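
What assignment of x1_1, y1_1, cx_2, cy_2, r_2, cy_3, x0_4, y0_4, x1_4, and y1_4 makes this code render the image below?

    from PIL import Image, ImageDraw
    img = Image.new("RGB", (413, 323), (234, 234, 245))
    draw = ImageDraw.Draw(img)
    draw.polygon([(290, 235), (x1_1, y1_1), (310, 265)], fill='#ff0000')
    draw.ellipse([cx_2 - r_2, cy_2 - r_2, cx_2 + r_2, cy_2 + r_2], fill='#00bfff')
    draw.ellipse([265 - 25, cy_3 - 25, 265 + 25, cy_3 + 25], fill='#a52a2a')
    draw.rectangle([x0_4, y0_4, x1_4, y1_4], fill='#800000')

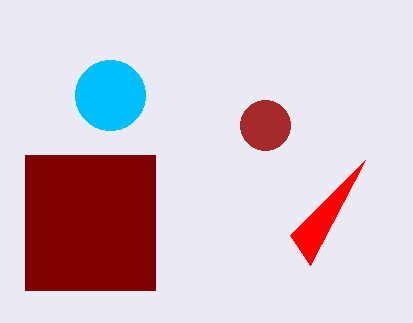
x1_1 = 365; y1_1 = 160; cx_2 = 110; cy_2 = 95; r_2 = 35; cy_3 = 125; x0_4 = 25; y0_4 = 155; x1_4 = 155; y1_4 = 290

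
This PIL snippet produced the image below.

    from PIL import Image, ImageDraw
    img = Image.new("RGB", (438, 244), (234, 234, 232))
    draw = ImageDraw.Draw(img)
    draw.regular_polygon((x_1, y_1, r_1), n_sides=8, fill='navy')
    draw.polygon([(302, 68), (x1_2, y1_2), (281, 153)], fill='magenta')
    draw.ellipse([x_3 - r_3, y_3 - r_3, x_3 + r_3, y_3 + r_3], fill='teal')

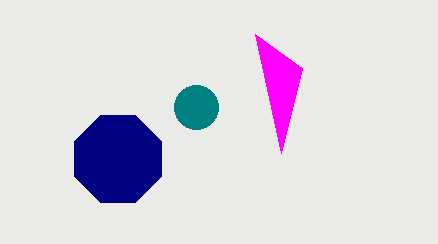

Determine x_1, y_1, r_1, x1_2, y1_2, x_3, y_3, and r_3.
x_1 = 118
y_1 = 159
r_1 = 47
x1_2 = 255
y1_2 = 34
x_3 = 196
y_3 = 107
r_3 = 22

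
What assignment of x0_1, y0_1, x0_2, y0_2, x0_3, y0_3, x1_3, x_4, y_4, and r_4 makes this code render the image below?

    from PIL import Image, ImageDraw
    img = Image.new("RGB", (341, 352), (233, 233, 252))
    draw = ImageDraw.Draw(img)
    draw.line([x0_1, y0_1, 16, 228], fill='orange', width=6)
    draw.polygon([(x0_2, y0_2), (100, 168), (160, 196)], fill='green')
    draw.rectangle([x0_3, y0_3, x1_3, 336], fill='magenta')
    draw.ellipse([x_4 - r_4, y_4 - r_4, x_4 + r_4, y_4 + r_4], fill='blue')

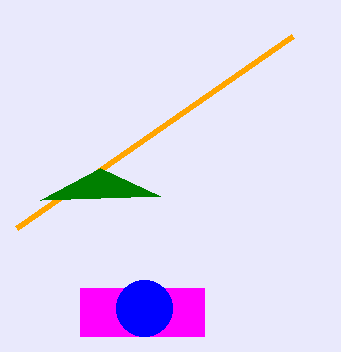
x0_1 = 292
y0_1 = 36
x0_2 = 40
y0_2 = 200
x0_3 = 80
y0_3 = 288
x1_3 = 204
x_4 = 144
y_4 = 308
r_4 = 28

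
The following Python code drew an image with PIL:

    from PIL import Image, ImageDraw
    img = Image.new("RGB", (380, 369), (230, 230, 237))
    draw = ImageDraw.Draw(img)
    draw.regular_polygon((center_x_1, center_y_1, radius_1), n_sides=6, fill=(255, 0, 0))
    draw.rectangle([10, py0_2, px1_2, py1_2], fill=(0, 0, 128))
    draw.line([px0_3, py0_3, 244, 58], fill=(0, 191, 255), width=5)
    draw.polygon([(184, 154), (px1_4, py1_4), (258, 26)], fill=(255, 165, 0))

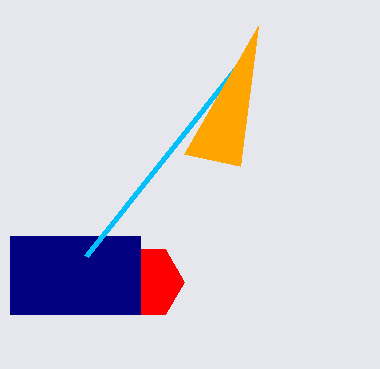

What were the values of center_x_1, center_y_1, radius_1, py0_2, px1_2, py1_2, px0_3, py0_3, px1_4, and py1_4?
center_x_1 = 146
center_y_1 = 282
radius_1 = 38
py0_2 = 236
px1_2 = 140
py1_2 = 314
px0_3 = 86
py0_3 = 256
px1_4 = 240
py1_4 = 166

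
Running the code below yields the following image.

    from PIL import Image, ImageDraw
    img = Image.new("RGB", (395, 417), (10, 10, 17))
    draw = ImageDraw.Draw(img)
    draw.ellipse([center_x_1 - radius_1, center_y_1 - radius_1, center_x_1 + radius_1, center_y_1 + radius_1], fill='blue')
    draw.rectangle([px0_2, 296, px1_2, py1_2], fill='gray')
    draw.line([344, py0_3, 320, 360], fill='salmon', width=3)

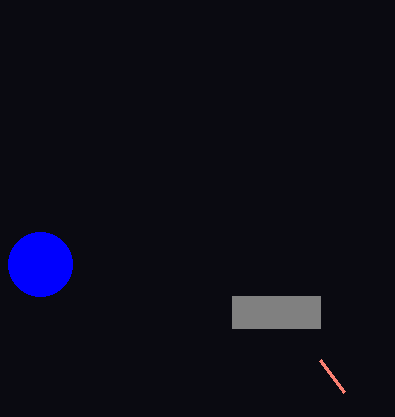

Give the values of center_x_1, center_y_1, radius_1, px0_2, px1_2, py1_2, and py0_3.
center_x_1 = 40; center_y_1 = 264; radius_1 = 32; px0_2 = 232; px1_2 = 320; py1_2 = 328; py0_3 = 392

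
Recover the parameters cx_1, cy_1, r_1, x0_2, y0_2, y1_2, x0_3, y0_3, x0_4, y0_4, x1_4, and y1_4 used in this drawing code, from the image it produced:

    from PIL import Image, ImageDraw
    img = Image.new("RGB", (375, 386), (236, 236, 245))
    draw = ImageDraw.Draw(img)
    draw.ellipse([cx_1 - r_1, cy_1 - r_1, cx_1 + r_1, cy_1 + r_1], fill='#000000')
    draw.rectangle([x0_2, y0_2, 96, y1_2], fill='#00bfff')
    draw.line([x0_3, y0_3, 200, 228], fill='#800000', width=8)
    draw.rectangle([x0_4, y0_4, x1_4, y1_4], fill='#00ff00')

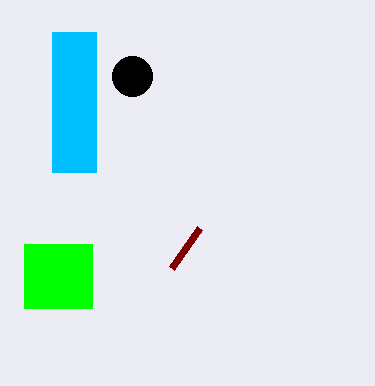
cx_1 = 132; cy_1 = 76; r_1 = 20; x0_2 = 52; y0_2 = 32; y1_2 = 172; x0_3 = 172; y0_3 = 268; x0_4 = 24; y0_4 = 244; x1_4 = 92; y1_4 = 308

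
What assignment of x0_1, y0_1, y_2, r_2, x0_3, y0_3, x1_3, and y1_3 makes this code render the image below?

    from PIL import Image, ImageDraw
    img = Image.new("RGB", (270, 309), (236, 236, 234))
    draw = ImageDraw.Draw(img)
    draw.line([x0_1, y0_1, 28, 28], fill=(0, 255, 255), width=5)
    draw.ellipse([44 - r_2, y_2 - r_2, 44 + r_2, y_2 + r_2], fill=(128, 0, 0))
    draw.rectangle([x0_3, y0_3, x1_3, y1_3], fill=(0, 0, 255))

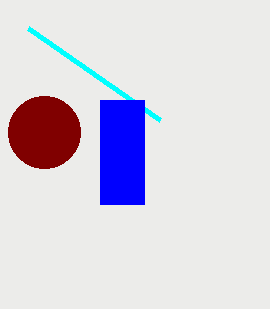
x0_1 = 160; y0_1 = 120; y_2 = 132; r_2 = 36; x0_3 = 100; y0_3 = 100; x1_3 = 144; y1_3 = 204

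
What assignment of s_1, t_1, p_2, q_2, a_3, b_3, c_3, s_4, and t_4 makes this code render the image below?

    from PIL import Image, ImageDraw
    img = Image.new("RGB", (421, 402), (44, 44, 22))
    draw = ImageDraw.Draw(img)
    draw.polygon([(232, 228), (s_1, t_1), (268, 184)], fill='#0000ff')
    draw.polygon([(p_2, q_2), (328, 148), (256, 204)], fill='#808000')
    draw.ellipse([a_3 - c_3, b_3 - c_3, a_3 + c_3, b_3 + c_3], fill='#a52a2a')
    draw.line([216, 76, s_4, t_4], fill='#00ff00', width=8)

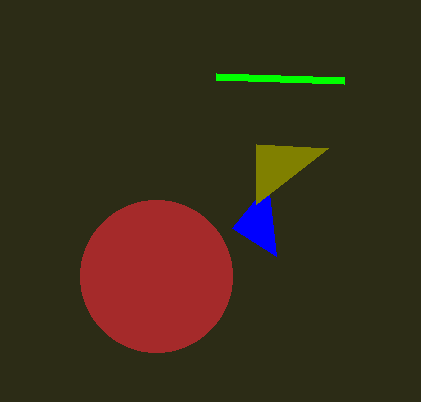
s_1 = 276; t_1 = 256; p_2 = 256; q_2 = 144; a_3 = 156; b_3 = 276; c_3 = 76; s_4 = 344; t_4 = 80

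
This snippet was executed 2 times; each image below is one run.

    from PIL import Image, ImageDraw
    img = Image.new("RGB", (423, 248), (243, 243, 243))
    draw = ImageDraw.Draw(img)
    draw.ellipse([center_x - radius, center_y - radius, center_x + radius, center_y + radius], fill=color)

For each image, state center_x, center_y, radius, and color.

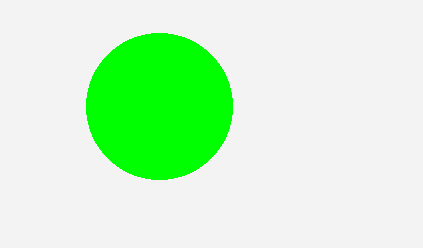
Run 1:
center_x = 159
center_y = 106
radius = 73
color = 'lime'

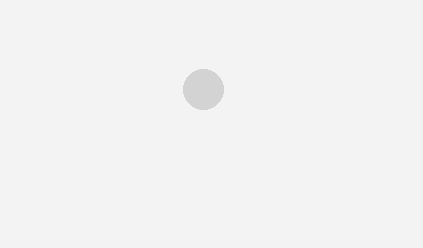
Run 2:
center_x = 203; center_y = 89; radius = 20; color = 'lightgray'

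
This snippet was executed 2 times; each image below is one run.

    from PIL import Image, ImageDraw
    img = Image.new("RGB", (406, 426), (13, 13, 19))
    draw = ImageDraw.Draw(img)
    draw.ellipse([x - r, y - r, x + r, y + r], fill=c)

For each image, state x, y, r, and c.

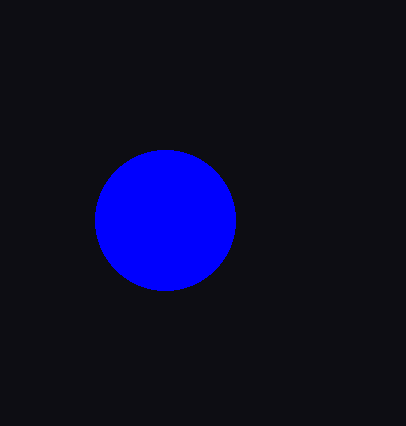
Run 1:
x = 165, y = 220, r = 70, c = 'blue'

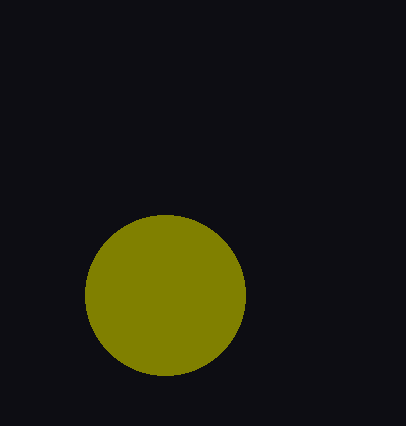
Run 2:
x = 165; y = 295; r = 80; c = 'olive'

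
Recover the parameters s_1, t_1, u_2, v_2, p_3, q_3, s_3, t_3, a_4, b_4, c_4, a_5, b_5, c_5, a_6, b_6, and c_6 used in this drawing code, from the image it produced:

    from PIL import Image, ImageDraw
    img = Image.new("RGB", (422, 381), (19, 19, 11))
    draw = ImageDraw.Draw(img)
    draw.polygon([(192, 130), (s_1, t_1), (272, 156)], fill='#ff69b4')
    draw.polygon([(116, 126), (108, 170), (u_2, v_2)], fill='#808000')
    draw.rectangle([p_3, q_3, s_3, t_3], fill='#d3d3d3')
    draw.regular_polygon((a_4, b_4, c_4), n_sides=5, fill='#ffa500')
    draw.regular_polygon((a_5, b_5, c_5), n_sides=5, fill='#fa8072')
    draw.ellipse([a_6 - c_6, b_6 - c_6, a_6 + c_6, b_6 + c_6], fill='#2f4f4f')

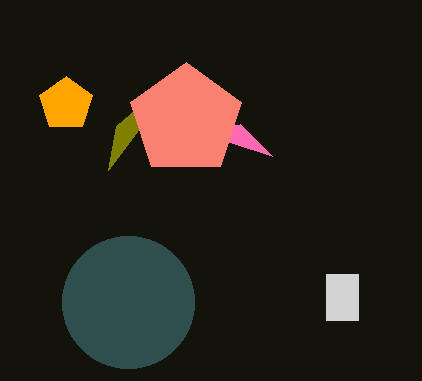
s_1 = 240, t_1 = 124, u_2 = 188, v_2 = 64, p_3 = 326, q_3 = 274, s_3 = 358, t_3 = 320, a_4 = 66, b_4 = 104, c_4 = 28, a_5 = 186, b_5 = 120, c_5 = 58, a_6 = 128, b_6 = 302, c_6 = 66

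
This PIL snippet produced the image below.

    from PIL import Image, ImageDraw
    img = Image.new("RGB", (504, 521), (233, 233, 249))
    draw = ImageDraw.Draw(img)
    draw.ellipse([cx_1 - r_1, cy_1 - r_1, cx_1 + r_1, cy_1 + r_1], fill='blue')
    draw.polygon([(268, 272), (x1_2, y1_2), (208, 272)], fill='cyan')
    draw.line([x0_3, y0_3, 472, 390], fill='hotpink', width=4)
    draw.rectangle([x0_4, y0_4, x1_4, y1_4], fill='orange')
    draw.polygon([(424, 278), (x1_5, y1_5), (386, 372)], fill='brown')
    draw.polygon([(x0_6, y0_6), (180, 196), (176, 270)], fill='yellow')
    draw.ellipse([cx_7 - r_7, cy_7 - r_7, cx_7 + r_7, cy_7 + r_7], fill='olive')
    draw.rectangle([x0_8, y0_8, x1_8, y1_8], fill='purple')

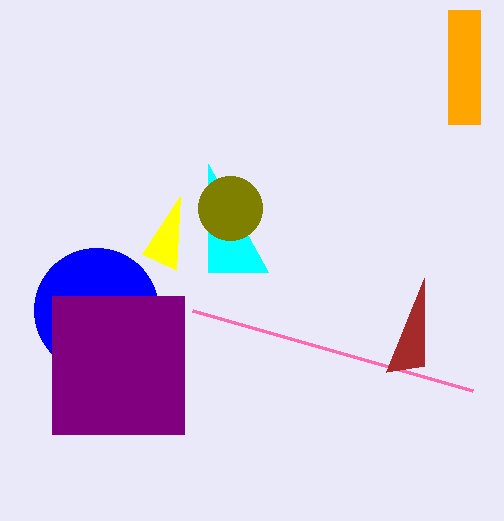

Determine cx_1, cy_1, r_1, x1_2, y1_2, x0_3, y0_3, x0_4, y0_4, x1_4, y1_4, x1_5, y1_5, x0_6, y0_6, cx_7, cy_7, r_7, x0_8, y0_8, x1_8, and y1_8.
cx_1 = 96, cy_1 = 310, r_1 = 62, x1_2 = 208, y1_2 = 164, x0_3 = 192, y0_3 = 310, x0_4 = 448, y0_4 = 10, x1_4 = 480, y1_4 = 124, x1_5 = 424, y1_5 = 366, x0_6 = 142, y0_6 = 254, cx_7 = 230, cy_7 = 208, r_7 = 32, x0_8 = 52, y0_8 = 296, x1_8 = 184, y1_8 = 434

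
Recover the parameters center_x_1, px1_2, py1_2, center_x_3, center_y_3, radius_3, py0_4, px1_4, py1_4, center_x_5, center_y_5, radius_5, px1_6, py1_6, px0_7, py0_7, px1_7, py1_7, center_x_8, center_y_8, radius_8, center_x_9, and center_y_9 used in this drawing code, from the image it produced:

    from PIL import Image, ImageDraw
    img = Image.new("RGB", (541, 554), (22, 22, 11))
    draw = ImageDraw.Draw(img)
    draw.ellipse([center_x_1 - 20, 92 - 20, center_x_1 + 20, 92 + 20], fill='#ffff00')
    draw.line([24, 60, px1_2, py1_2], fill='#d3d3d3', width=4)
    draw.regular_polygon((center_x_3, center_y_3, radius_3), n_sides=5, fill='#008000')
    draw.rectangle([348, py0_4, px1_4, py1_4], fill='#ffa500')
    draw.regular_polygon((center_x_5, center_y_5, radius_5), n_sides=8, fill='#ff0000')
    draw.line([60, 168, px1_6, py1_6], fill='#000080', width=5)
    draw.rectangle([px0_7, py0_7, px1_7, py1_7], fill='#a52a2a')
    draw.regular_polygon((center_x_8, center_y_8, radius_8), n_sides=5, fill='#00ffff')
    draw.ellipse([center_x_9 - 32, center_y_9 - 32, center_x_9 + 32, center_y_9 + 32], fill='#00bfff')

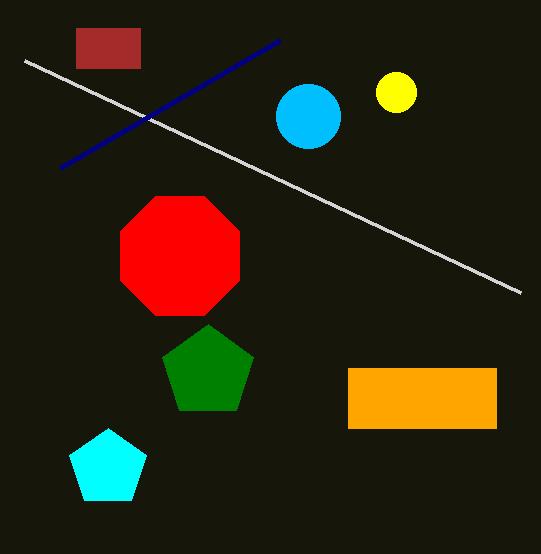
center_x_1 = 396
px1_2 = 520
py1_2 = 292
center_x_3 = 208
center_y_3 = 372
radius_3 = 48
py0_4 = 368
px1_4 = 496
py1_4 = 428
center_x_5 = 180
center_y_5 = 256
radius_5 = 64
px1_6 = 280
py1_6 = 40
px0_7 = 76
py0_7 = 28
px1_7 = 140
py1_7 = 68
center_x_8 = 108
center_y_8 = 468
radius_8 = 40
center_x_9 = 308
center_y_9 = 116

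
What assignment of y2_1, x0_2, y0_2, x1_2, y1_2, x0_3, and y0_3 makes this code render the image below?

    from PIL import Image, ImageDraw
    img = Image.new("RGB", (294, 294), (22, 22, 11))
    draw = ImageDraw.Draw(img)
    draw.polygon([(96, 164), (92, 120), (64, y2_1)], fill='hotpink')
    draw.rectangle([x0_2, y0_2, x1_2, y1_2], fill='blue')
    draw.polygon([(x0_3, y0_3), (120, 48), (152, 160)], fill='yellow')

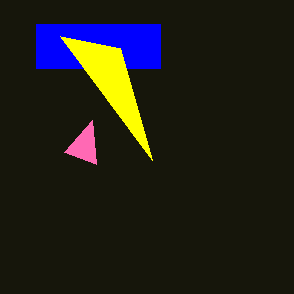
y2_1 = 152; x0_2 = 36; y0_2 = 24; x1_2 = 160; y1_2 = 68; x0_3 = 60; y0_3 = 36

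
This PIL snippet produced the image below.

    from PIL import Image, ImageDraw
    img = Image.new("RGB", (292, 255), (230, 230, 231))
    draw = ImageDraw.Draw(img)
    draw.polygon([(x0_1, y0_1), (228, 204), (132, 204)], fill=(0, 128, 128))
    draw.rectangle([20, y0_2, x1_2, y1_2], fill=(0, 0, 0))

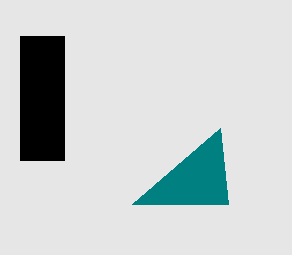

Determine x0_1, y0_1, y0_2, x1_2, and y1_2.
x0_1 = 220
y0_1 = 128
y0_2 = 36
x1_2 = 64
y1_2 = 160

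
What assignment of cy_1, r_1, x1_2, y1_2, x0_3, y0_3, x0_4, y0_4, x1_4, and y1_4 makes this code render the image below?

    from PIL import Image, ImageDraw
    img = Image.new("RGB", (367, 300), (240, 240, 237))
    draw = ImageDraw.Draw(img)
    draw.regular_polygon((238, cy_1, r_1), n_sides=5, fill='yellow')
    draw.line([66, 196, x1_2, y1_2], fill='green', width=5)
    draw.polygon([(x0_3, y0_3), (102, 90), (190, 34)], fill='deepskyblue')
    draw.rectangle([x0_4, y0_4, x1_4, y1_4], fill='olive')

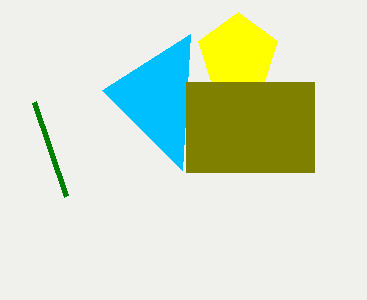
cy_1 = 54
r_1 = 42
x1_2 = 34
y1_2 = 102
x0_3 = 182
y0_3 = 170
x0_4 = 186
y0_4 = 82
x1_4 = 314
y1_4 = 172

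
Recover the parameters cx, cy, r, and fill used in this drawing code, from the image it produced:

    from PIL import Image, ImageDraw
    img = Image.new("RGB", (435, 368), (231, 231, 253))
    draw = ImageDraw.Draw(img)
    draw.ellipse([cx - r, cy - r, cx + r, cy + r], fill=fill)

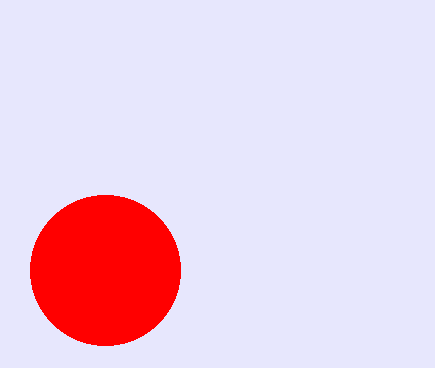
cx = 105; cy = 270; r = 75; fill = 'red'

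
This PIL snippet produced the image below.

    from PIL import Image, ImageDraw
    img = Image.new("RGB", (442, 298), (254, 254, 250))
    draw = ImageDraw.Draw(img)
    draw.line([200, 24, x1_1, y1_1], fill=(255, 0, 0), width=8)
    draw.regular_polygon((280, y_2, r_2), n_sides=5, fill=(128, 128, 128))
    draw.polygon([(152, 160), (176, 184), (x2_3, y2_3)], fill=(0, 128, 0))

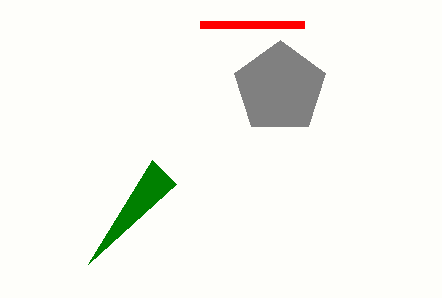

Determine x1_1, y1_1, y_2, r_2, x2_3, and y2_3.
x1_1 = 304; y1_1 = 24; y_2 = 88; r_2 = 48; x2_3 = 88; y2_3 = 264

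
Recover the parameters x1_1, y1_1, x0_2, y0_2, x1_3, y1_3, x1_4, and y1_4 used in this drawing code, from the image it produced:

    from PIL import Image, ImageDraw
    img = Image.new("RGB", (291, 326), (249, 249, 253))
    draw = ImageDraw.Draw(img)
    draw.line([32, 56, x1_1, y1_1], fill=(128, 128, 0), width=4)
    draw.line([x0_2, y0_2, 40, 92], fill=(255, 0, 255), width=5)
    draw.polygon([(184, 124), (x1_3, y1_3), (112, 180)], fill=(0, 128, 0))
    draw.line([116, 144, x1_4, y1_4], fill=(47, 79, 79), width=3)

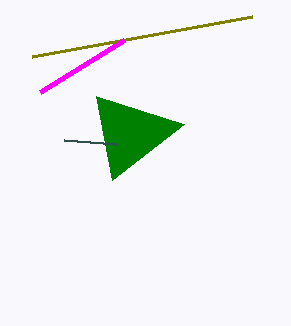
x1_1 = 252, y1_1 = 16, x0_2 = 124, y0_2 = 40, x1_3 = 96, y1_3 = 96, x1_4 = 64, y1_4 = 140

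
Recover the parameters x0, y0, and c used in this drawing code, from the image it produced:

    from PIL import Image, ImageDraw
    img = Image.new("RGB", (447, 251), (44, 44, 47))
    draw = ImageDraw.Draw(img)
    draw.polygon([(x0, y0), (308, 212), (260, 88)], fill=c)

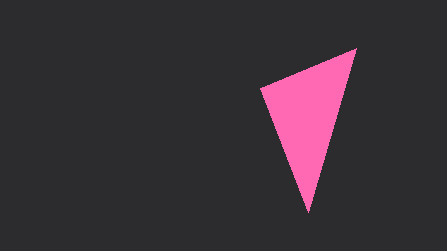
x0 = 356, y0 = 48, c = 'hotpink'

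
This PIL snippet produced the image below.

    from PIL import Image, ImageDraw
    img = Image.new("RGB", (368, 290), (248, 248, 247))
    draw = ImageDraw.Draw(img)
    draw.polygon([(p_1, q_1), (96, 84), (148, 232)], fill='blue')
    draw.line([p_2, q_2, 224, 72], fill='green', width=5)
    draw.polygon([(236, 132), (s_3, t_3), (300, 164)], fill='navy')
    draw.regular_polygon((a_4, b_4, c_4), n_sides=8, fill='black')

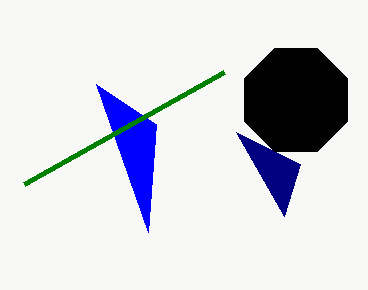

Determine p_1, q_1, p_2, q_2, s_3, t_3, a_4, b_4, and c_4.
p_1 = 156
q_1 = 124
p_2 = 24
q_2 = 184
s_3 = 284
t_3 = 216
a_4 = 296
b_4 = 100
c_4 = 56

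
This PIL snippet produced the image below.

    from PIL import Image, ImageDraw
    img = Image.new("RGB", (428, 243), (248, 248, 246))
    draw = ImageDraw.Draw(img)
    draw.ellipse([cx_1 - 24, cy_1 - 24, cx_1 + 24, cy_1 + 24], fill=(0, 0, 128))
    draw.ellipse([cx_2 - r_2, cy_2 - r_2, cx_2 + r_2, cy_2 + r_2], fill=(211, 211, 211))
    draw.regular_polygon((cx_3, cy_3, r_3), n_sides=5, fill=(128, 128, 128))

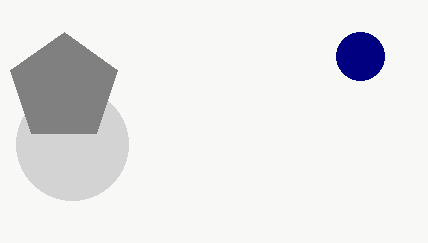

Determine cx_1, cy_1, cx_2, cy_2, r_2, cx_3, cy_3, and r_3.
cx_1 = 360
cy_1 = 56
cx_2 = 72
cy_2 = 144
r_2 = 56
cx_3 = 64
cy_3 = 88
r_3 = 56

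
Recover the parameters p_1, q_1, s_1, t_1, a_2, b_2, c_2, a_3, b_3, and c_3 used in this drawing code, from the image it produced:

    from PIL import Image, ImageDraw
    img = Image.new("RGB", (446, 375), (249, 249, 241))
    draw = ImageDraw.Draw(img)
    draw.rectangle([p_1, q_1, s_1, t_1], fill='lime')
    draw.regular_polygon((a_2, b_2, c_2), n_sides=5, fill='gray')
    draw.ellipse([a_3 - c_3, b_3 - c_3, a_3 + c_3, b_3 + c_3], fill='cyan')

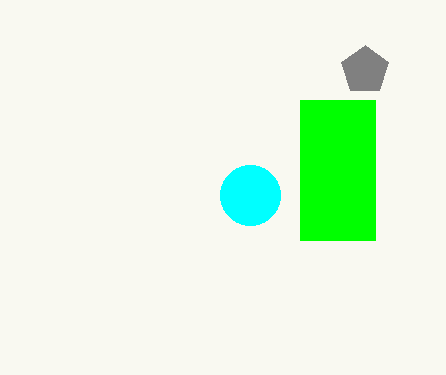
p_1 = 300
q_1 = 100
s_1 = 375
t_1 = 240
a_2 = 365
b_2 = 70
c_2 = 25
a_3 = 250
b_3 = 195
c_3 = 30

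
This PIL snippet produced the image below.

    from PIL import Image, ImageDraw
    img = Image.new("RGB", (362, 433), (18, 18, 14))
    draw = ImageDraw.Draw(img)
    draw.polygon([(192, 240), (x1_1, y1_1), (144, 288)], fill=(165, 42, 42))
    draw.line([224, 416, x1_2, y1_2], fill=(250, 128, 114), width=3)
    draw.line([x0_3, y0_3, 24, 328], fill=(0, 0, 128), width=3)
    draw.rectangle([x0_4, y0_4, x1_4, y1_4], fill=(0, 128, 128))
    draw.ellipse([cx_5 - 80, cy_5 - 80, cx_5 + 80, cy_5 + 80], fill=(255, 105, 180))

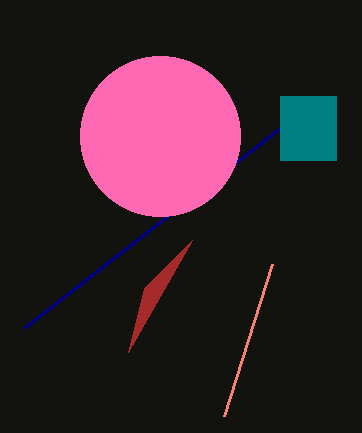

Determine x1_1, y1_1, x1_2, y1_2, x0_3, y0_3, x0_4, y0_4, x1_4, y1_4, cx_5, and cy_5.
x1_1 = 128, y1_1 = 352, x1_2 = 272, y1_2 = 264, x0_3 = 280, y0_3 = 128, x0_4 = 280, y0_4 = 96, x1_4 = 336, y1_4 = 160, cx_5 = 160, cy_5 = 136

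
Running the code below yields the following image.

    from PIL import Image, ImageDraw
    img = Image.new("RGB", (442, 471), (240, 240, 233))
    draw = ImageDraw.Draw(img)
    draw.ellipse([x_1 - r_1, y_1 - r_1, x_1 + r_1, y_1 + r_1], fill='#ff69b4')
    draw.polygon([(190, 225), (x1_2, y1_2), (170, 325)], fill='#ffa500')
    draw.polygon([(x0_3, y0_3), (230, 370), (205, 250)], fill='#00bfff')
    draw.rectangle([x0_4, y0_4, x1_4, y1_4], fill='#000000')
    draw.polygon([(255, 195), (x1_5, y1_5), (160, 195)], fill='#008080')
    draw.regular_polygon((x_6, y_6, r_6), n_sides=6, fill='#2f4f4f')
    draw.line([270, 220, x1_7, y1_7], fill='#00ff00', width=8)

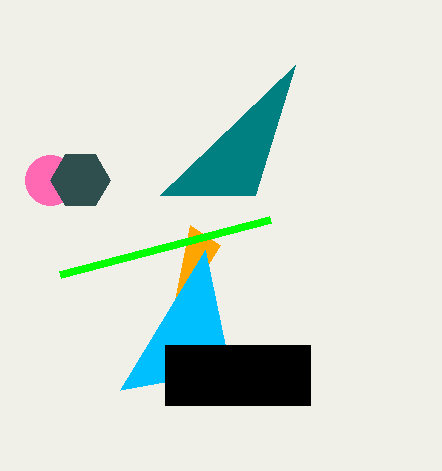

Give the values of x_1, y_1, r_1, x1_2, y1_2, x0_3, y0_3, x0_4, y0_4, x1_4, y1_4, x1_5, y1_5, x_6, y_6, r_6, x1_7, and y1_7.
x_1 = 50; y_1 = 180; r_1 = 25; x1_2 = 220; y1_2 = 245; x0_3 = 120; y0_3 = 390; x0_4 = 165; y0_4 = 345; x1_4 = 310; y1_4 = 405; x1_5 = 295; y1_5 = 65; x_6 = 80; y_6 = 180; r_6 = 30; x1_7 = 60; y1_7 = 275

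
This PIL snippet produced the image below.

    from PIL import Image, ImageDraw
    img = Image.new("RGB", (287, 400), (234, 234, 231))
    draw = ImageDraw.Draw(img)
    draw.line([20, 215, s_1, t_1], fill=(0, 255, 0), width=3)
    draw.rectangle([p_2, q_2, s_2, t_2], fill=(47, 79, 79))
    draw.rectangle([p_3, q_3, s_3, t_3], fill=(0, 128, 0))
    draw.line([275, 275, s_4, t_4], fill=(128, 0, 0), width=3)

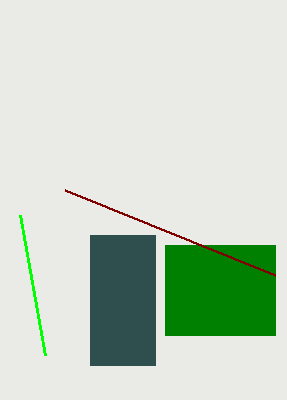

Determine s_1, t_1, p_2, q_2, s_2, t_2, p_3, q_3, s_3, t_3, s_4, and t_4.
s_1 = 45
t_1 = 355
p_2 = 90
q_2 = 235
s_2 = 155
t_2 = 365
p_3 = 165
q_3 = 245
s_3 = 275
t_3 = 335
s_4 = 65
t_4 = 190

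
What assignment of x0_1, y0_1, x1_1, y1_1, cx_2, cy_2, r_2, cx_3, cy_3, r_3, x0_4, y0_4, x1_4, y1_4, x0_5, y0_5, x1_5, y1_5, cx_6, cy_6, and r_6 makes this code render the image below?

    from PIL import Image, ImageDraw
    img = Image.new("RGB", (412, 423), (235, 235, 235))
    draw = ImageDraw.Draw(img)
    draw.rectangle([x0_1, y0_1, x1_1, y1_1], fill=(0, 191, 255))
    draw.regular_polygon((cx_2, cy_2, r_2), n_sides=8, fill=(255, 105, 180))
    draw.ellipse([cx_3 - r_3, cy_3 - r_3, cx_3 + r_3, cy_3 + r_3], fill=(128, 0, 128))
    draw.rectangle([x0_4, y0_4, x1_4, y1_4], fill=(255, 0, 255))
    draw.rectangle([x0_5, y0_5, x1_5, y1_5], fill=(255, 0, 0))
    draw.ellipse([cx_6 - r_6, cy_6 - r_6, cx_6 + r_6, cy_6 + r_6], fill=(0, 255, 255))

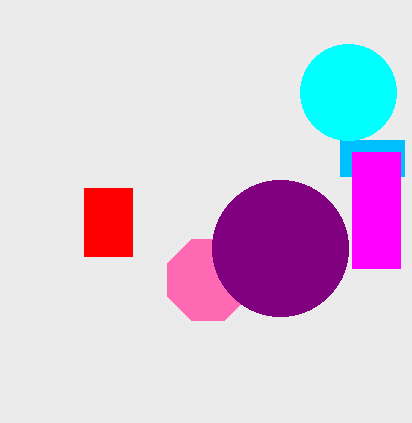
x0_1 = 340, y0_1 = 140, x1_1 = 404, y1_1 = 176, cx_2 = 208, cy_2 = 280, r_2 = 44, cx_3 = 280, cy_3 = 248, r_3 = 68, x0_4 = 352, y0_4 = 152, x1_4 = 400, y1_4 = 268, x0_5 = 84, y0_5 = 188, x1_5 = 132, y1_5 = 256, cx_6 = 348, cy_6 = 92, r_6 = 48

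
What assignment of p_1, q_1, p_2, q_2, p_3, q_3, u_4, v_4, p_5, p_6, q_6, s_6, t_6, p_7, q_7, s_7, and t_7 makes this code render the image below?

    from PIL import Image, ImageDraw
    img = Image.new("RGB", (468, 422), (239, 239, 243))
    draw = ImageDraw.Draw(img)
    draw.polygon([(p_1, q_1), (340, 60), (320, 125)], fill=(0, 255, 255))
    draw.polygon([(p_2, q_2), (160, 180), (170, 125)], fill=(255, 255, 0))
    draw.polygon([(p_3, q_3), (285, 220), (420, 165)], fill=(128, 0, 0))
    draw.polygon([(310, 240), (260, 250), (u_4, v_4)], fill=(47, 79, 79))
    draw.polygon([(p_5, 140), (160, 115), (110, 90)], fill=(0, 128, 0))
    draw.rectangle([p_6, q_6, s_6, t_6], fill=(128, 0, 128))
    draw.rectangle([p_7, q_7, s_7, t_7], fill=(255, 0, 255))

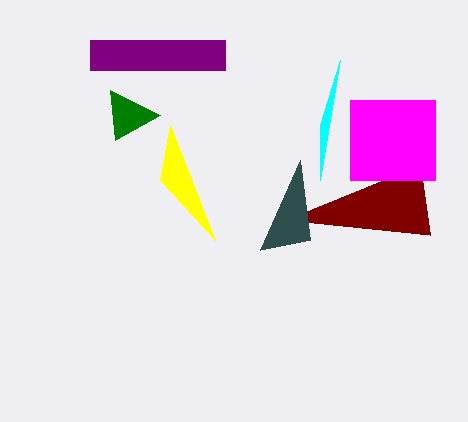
p_1 = 320
q_1 = 180
p_2 = 215
q_2 = 240
p_3 = 430
q_3 = 235
u_4 = 300
v_4 = 160
p_5 = 115
p_6 = 90
q_6 = 40
s_6 = 225
t_6 = 70
p_7 = 350
q_7 = 100
s_7 = 435
t_7 = 180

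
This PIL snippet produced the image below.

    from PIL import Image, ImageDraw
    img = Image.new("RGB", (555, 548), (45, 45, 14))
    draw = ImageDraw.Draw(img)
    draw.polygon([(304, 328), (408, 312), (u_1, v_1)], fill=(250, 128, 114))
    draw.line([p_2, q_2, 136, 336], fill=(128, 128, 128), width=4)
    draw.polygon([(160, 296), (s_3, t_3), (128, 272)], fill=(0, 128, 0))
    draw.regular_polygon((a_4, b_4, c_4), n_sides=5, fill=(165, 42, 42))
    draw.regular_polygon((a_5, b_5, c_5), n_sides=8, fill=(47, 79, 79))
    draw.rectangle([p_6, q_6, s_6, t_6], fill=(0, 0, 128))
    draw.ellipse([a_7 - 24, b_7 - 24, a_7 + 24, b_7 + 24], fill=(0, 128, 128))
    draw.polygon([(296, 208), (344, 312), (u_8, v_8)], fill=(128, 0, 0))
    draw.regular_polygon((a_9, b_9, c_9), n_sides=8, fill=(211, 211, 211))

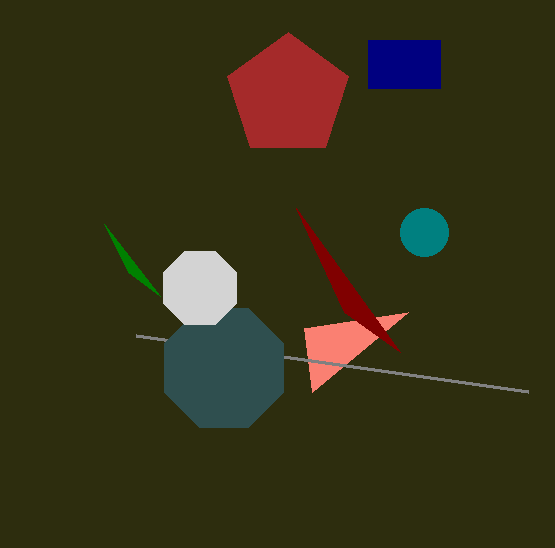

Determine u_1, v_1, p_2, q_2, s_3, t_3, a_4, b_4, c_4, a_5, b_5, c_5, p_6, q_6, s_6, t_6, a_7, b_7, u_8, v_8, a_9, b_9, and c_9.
u_1 = 312, v_1 = 392, p_2 = 528, q_2 = 392, s_3 = 104, t_3 = 224, a_4 = 288, b_4 = 96, c_4 = 64, a_5 = 224, b_5 = 368, c_5 = 64, p_6 = 368, q_6 = 40, s_6 = 440, t_6 = 88, a_7 = 424, b_7 = 232, u_8 = 400, v_8 = 352, a_9 = 200, b_9 = 288, c_9 = 40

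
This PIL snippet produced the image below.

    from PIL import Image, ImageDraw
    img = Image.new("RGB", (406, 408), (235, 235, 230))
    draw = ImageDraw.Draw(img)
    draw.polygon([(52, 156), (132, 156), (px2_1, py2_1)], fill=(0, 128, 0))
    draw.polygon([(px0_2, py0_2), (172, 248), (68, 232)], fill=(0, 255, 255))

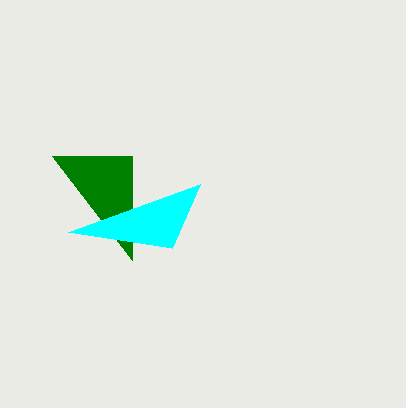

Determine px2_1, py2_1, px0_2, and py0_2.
px2_1 = 132, py2_1 = 260, px0_2 = 200, py0_2 = 184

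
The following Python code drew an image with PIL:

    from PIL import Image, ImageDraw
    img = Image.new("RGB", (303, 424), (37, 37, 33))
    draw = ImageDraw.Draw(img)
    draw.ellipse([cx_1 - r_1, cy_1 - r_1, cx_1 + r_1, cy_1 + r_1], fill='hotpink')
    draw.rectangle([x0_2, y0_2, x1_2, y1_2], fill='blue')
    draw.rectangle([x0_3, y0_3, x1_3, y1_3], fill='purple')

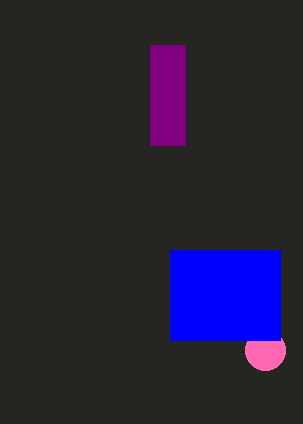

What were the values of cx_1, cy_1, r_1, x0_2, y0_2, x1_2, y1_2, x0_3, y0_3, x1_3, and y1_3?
cx_1 = 265; cy_1 = 350; r_1 = 20; x0_2 = 170; y0_2 = 250; x1_2 = 280; y1_2 = 340; x0_3 = 150; y0_3 = 45; x1_3 = 185; y1_3 = 145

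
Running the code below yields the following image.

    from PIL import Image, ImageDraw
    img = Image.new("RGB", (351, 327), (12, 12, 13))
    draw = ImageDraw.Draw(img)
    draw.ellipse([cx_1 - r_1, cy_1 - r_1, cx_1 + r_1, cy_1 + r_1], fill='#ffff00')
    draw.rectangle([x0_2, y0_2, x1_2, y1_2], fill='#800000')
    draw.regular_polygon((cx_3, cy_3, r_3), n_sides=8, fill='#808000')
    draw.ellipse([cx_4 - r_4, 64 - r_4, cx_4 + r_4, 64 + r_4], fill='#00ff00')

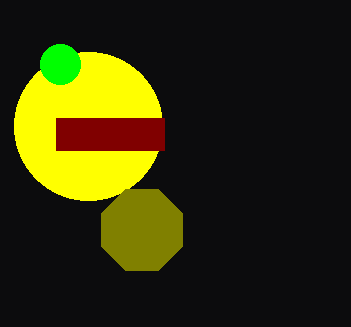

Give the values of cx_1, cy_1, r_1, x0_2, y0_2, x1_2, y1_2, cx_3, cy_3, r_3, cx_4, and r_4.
cx_1 = 88
cy_1 = 126
r_1 = 74
x0_2 = 56
y0_2 = 118
x1_2 = 164
y1_2 = 150
cx_3 = 142
cy_3 = 230
r_3 = 44
cx_4 = 60
r_4 = 20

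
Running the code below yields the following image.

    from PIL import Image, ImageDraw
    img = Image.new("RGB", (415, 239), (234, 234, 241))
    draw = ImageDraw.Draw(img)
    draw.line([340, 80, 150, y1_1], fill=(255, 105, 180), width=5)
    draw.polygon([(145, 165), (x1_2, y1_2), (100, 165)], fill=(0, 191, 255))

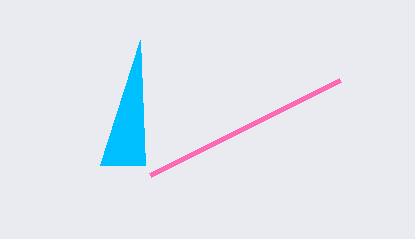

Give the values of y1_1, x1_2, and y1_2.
y1_1 = 175
x1_2 = 140
y1_2 = 40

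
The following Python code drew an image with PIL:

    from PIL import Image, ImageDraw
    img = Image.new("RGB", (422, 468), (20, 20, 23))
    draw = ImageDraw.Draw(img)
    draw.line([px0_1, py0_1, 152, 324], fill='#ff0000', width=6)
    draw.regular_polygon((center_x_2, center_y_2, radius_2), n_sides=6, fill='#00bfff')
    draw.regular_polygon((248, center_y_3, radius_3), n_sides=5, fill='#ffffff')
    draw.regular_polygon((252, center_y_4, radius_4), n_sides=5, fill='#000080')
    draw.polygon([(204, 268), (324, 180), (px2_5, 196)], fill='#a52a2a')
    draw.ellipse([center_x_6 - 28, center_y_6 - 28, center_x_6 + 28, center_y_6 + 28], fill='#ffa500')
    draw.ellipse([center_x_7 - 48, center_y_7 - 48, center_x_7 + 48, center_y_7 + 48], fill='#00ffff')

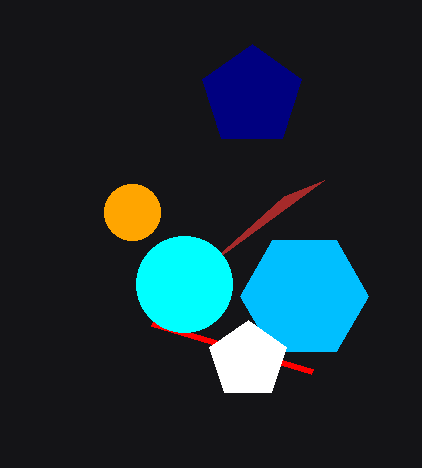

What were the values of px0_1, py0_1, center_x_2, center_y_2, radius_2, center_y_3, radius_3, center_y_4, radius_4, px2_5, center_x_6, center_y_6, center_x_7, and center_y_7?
px0_1 = 312
py0_1 = 372
center_x_2 = 304
center_y_2 = 296
radius_2 = 64
center_y_3 = 360
radius_3 = 40
center_y_4 = 96
radius_4 = 52
px2_5 = 284
center_x_6 = 132
center_y_6 = 212
center_x_7 = 184
center_y_7 = 284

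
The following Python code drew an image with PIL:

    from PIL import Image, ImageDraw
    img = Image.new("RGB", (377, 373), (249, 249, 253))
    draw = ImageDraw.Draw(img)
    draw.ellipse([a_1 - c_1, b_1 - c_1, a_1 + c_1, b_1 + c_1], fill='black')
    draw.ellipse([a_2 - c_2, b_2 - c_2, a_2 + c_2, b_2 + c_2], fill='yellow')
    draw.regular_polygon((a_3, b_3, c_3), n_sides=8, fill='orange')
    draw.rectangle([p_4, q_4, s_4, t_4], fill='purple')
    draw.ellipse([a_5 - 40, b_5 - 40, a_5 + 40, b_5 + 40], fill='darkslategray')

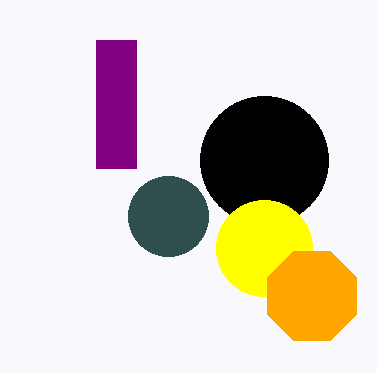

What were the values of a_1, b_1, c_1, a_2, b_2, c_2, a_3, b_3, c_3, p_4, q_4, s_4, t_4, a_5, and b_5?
a_1 = 264
b_1 = 160
c_1 = 64
a_2 = 264
b_2 = 248
c_2 = 48
a_3 = 312
b_3 = 296
c_3 = 48
p_4 = 96
q_4 = 40
s_4 = 136
t_4 = 168
a_5 = 168
b_5 = 216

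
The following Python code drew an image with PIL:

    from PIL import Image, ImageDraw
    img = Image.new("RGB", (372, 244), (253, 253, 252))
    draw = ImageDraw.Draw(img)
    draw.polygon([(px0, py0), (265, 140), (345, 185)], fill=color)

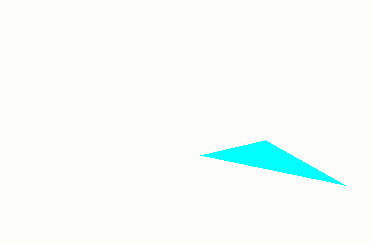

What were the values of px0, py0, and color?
px0 = 200, py0 = 155, color = 'cyan'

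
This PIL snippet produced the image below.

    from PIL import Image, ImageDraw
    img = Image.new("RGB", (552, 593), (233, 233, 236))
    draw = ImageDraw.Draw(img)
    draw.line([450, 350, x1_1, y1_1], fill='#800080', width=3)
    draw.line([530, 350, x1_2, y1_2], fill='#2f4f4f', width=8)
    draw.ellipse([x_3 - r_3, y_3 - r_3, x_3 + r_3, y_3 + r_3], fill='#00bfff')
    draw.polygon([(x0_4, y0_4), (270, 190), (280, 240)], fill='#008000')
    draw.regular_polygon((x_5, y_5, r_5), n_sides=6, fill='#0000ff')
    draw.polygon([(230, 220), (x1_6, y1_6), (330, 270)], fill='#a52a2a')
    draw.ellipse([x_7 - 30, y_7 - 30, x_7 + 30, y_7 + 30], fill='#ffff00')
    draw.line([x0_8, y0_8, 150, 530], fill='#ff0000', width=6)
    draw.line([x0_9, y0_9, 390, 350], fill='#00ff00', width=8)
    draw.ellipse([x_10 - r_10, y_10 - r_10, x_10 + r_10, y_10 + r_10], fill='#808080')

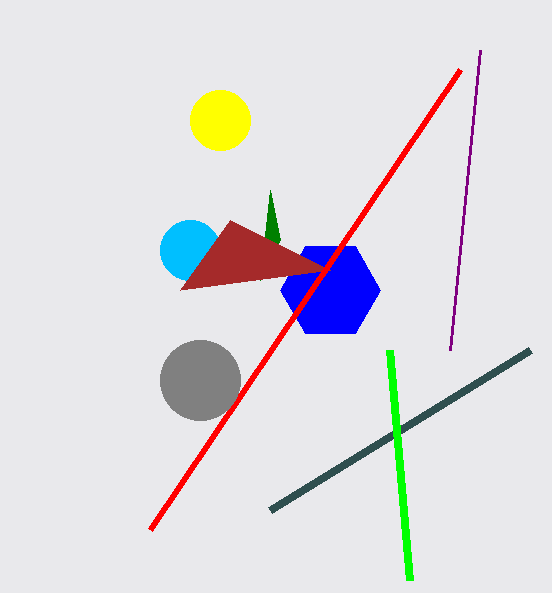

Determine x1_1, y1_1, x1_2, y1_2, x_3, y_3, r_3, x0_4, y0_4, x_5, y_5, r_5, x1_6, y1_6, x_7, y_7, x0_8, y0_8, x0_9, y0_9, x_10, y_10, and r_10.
x1_1 = 480; y1_1 = 50; x1_2 = 270; y1_2 = 510; x_3 = 190; y_3 = 250; r_3 = 30; x0_4 = 260; y0_4 = 280; x_5 = 330; y_5 = 290; r_5 = 50; x1_6 = 180; y1_6 = 290; x_7 = 220; y_7 = 120; x0_8 = 460; y0_8 = 70; x0_9 = 410; y0_9 = 580; x_10 = 200; y_10 = 380; r_10 = 40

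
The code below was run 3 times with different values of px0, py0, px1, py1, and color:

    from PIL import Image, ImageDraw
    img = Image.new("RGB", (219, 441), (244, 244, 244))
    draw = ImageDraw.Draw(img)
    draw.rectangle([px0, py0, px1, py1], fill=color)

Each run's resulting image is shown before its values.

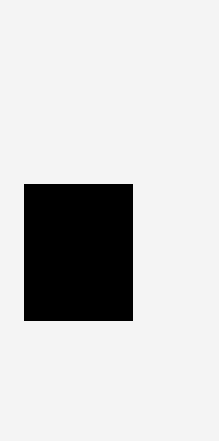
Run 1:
px0 = 24, py0 = 184, px1 = 132, py1 = 320, color = 'black'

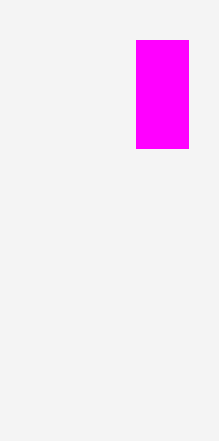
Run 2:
px0 = 136, py0 = 40, px1 = 188, py1 = 148, color = 'magenta'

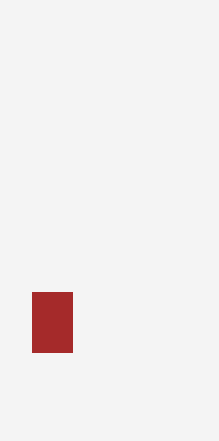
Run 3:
px0 = 32; py0 = 292; px1 = 72; py1 = 352; color = 'brown'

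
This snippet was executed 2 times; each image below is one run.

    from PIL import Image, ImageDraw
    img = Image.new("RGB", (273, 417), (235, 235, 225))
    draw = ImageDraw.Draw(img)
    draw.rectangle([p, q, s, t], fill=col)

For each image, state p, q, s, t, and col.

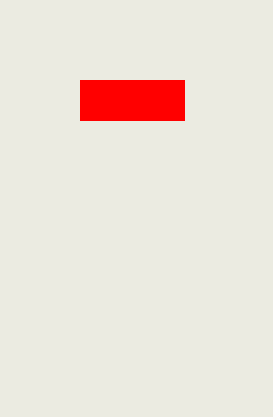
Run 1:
p = 80, q = 80, s = 184, t = 120, col = 'red'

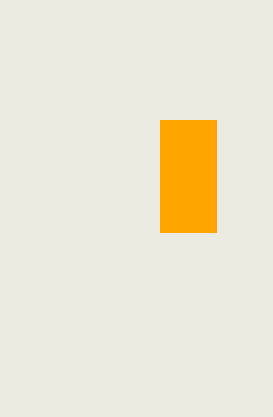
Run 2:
p = 160; q = 120; s = 216; t = 232; col = 'orange'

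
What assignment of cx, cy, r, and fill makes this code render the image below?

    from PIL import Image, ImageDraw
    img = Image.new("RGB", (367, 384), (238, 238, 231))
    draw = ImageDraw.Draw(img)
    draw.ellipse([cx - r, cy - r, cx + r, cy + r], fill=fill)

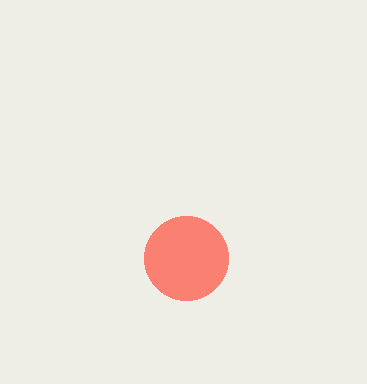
cx = 186; cy = 258; r = 42; fill = 'salmon'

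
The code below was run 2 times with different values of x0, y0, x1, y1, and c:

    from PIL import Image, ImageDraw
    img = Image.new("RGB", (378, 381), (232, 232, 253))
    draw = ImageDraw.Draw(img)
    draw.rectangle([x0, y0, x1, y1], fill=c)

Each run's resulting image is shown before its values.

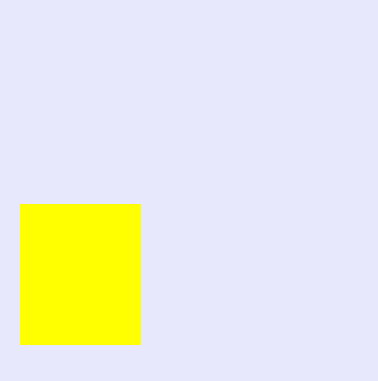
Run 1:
x0 = 20
y0 = 204
x1 = 140
y1 = 344
c = 'yellow'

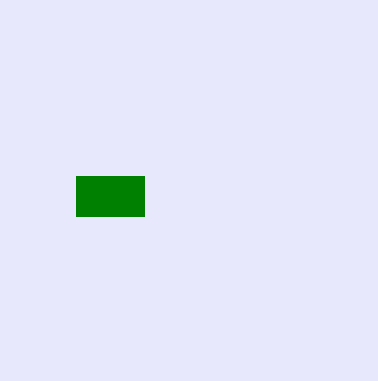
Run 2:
x0 = 76, y0 = 176, x1 = 144, y1 = 216, c = 'green'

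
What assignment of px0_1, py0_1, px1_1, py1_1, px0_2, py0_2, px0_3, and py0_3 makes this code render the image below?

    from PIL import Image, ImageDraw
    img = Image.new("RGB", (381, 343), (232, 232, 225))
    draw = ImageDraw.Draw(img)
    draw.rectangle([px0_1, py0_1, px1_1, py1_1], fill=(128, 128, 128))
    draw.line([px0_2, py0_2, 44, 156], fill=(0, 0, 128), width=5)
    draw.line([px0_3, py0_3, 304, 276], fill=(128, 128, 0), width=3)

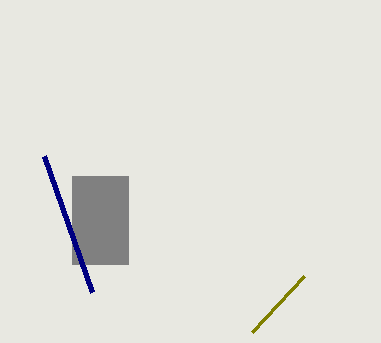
px0_1 = 72, py0_1 = 176, px1_1 = 128, py1_1 = 264, px0_2 = 92, py0_2 = 292, px0_3 = 252, py0_3 = 332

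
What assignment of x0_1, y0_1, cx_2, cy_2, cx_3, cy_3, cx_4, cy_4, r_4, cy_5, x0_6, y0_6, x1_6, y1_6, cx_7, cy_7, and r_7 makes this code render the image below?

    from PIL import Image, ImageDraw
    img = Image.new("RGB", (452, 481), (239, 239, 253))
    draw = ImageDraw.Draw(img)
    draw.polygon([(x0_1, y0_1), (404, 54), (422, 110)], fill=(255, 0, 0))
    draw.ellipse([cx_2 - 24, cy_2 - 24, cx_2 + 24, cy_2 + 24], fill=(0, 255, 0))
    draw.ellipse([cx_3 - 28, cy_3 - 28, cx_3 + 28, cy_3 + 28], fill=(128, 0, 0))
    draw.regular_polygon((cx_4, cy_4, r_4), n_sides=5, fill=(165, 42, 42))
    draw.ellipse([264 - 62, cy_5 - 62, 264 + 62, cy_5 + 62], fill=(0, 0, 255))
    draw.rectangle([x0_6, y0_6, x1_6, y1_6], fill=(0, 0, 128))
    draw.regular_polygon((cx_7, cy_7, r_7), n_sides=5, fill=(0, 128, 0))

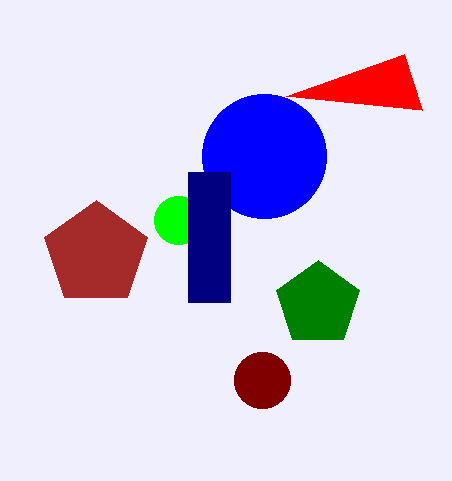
x0_1 = 286; y0_1 = 96; cx_2 = 178; cy_2 = 220; cx_3 = 262; cy_3 = 380; cx_4 = 96; cy_4 = 254; r_4 = 54; cy_5 = 156; x0_6 = 188; y0_6 = 172; x1_6 = 230; y1_6 = 302; cx_7 = 318; cy_7 = 304; r_7 = 44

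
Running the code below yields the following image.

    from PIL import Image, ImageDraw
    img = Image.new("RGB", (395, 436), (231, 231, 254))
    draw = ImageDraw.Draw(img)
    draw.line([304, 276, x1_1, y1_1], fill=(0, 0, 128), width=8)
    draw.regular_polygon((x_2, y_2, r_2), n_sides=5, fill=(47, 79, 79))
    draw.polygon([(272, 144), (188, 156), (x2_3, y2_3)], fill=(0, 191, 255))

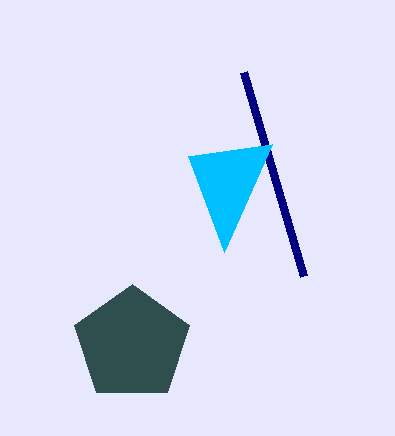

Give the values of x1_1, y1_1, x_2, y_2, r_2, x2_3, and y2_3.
x1_1 = 244; y1_1 = 72; x_2 = 132; y_2 = 344; r_2 = 60; x2_3 = 224; y2_3 = 252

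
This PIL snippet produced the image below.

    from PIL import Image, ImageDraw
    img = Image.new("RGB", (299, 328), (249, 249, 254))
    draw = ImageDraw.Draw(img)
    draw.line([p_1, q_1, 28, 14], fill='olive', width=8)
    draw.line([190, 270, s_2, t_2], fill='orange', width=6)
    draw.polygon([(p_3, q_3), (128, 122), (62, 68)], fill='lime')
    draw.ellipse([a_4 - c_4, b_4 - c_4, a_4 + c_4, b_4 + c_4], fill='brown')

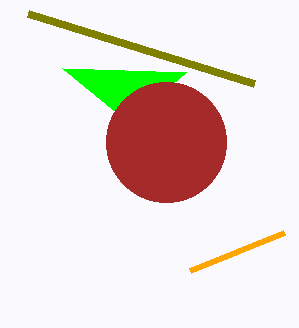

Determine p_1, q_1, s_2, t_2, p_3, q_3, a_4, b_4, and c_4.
p_1 = 254, q_1 = 84, s_2 = 284, t_2 = 232, p_3 = 186, q_3 = 72, a_4 = 166, b_4 = 142, c_4 = 60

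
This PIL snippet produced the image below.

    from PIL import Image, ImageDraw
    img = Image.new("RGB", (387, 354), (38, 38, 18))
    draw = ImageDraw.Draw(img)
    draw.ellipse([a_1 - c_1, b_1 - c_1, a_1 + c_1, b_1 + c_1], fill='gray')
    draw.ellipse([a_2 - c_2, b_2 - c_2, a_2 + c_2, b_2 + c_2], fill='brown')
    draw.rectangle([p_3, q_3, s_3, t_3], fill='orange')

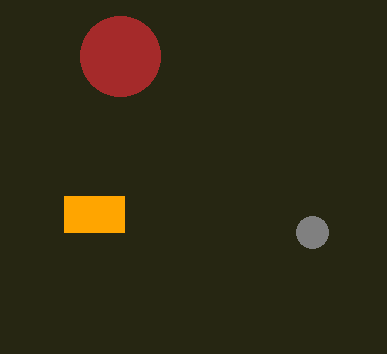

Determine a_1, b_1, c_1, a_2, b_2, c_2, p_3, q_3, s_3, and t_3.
a_1 = 312, b_1 = 232, c_1 = 16, a_2 = 120, b_2 = 56, c_2 = 40, p_3 = 64, q_3 = 196, s_3 = 124, t_3 = 232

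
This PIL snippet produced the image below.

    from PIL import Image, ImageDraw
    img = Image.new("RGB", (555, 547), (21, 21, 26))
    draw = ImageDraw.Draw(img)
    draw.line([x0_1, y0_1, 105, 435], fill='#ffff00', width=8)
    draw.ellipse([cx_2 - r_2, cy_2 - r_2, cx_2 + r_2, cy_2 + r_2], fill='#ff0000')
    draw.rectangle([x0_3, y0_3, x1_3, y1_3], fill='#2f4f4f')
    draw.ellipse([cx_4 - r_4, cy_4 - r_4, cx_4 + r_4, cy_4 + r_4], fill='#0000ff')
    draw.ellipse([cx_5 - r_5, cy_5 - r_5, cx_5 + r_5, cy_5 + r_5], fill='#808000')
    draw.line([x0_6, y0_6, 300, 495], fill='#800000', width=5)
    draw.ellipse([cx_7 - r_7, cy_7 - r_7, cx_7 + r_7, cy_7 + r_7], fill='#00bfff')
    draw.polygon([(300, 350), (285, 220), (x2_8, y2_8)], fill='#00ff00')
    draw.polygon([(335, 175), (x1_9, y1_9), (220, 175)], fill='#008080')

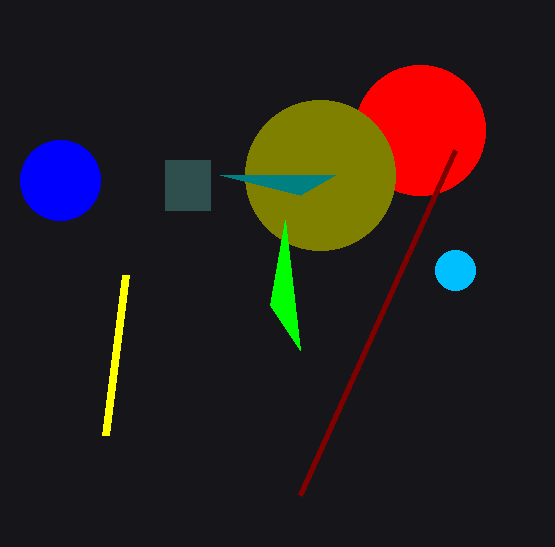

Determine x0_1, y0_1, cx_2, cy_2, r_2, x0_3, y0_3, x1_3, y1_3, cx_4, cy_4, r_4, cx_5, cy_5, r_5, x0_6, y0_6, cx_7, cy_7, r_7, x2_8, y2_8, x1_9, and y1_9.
x0_1 = 125
y0_1 = 275
cx_2 = 420
cy_2 = 130
r_2 = 65
x0_3 = 165
y0_3 = 160
x1_3 = 210
y1_3 = 210
cx_4 = 60
cy_4 = 180
r_4 = 40
cx_5 = 320
cy_5 = 175
r_5 = 75
x0_6 = 455
y0_6 = 150
cx_7 = 455
cy_7 = 270
r_7 = 20
x2_8 = 270
y2_8 = 305
x1_9 = 300
y1_9 = 195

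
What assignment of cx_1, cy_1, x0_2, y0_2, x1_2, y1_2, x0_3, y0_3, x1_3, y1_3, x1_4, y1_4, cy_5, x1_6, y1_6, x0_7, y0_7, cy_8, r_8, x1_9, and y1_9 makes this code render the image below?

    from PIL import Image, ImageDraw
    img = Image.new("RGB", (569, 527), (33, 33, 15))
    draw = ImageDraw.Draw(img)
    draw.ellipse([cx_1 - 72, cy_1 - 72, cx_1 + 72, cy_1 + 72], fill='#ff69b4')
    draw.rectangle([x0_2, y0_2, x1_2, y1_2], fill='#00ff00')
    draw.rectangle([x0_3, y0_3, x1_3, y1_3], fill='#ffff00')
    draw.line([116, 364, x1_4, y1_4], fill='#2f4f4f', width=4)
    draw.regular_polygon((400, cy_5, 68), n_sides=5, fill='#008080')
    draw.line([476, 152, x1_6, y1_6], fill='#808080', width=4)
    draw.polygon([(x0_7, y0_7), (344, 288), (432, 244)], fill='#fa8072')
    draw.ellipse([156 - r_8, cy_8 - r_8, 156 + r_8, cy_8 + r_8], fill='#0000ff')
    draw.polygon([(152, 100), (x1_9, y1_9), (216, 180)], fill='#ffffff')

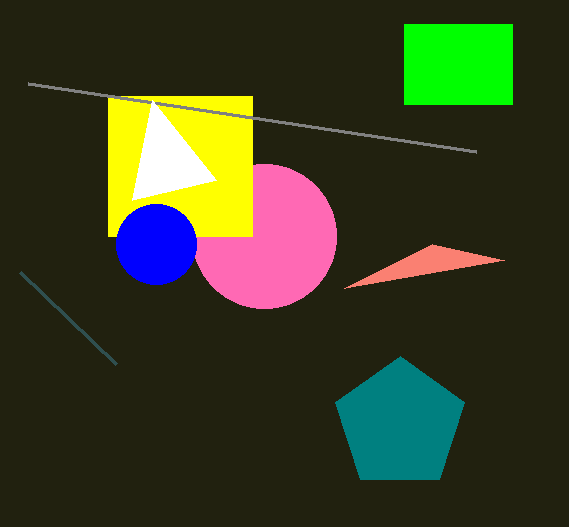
cx_1 = 264; cy_1 = 236; x0_2 = 404; y0_2 = 24; x1_2 = 512; y1_2 = 104; x0_3 = 108; y0_3 = 96; x1_3 = 252; y1_3 = 236; x1_4 = 20; y1_4 = 272; cy_5 = 424; x1_6 = 28; y1_6 = 84; x0_7 = 504; y0_7 = 260; cy_8 = 244; r_8 = 40; x1_9 = 132; y1_9 = 200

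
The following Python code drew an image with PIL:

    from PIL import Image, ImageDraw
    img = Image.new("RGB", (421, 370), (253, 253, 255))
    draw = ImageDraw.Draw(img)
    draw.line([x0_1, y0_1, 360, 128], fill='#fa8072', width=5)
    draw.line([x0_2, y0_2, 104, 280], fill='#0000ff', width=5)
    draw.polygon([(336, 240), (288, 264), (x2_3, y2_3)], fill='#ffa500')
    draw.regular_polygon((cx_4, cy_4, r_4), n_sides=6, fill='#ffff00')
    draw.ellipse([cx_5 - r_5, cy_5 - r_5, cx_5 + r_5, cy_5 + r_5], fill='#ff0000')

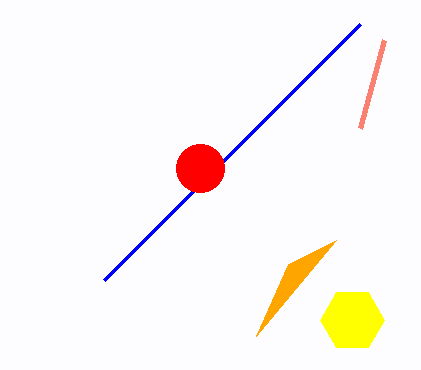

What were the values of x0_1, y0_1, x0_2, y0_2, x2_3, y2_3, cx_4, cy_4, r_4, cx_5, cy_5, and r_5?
x0_1 = 384; y0_1 = 40; x0_2 = 360; y0_2 = 24; x2_3 = 256; y2_3 = 336; cx_4 = 352; cy_4 = 320; r_4 = 32; cx_5 = 200; cy_5 = 168; r_5 = 24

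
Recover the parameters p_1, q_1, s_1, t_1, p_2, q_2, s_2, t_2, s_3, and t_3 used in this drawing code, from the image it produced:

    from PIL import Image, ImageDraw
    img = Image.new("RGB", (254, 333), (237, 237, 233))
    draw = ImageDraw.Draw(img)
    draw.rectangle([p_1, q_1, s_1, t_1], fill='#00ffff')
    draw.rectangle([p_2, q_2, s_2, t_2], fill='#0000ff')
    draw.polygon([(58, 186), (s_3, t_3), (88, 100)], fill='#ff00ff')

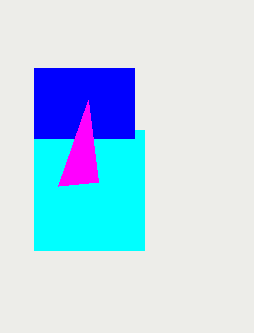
p_1 = 34; q_1 = 130; s_1 = 144; t_1 = 250; p_2 = 34; q_2 = 68; s_2 = 134; t_2 = 138; s_3 = 98; t_3 = 182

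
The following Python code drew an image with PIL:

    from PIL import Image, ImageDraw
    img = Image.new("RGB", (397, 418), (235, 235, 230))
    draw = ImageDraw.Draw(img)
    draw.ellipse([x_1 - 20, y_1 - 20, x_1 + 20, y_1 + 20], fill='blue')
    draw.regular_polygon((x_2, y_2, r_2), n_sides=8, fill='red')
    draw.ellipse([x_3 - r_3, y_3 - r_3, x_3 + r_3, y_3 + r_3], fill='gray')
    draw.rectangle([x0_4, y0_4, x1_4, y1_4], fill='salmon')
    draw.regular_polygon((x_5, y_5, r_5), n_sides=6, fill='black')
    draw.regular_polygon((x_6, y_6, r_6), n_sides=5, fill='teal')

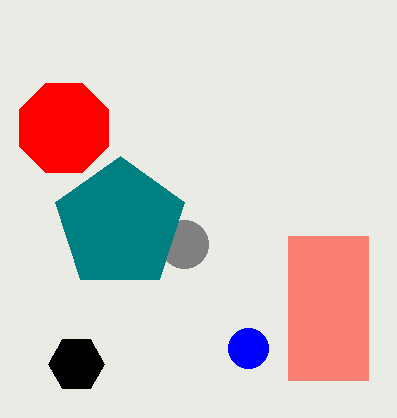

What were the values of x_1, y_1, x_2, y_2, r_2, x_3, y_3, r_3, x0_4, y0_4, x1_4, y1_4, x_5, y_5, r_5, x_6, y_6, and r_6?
x_1 = 248; y_1 = 348; x_2 = 64; y_2 = 128; r_2 = 48; x_3 = 184; y_3 = 244; r_3 = 24; x0_4 = 288; y0_4 = 236; x1_4 = 368; y1_4 = 380; x_5 = 76; y_5 = 364; r_5 = 28; x_6 = 120; y_6 = 224; r_6 = 68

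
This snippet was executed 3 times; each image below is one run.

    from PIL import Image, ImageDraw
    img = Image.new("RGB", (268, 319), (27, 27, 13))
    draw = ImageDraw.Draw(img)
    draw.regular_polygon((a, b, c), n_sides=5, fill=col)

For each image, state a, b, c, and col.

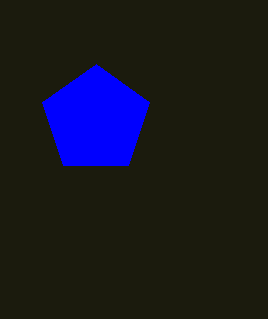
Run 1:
a = 96
b = 120
c = 56
col = 'blue'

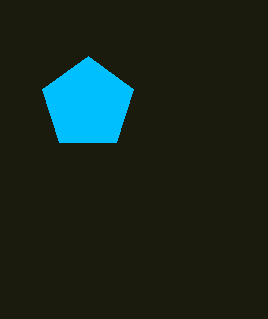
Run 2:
a = 88
b = 104
c = 48
col = 'deepskyblue'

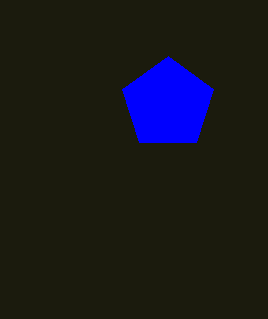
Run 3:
a = 168; b = 104; c = 48; col = 'blue'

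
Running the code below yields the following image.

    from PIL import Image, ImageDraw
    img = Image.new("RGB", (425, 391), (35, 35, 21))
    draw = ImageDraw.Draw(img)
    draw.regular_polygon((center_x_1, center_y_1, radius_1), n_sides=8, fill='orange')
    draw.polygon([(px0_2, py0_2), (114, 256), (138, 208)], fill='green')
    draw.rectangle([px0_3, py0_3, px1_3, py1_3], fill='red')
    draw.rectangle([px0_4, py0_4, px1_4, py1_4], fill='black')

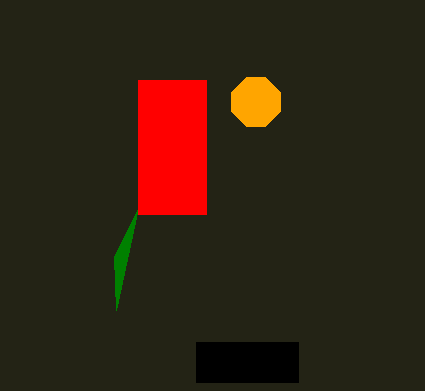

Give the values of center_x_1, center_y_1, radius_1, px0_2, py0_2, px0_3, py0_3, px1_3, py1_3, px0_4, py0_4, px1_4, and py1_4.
center_x_1 = 256; center_y_1 = 102; radius_1 = 26; px0_2 = 116; py0_2 = 310; px0_3 = 138; py0_3 = 80; px1_3 = 206; py1_3 = 214; px0_4 = 196; py0_4 = 342; px1_4 = 298; py1_4 = 382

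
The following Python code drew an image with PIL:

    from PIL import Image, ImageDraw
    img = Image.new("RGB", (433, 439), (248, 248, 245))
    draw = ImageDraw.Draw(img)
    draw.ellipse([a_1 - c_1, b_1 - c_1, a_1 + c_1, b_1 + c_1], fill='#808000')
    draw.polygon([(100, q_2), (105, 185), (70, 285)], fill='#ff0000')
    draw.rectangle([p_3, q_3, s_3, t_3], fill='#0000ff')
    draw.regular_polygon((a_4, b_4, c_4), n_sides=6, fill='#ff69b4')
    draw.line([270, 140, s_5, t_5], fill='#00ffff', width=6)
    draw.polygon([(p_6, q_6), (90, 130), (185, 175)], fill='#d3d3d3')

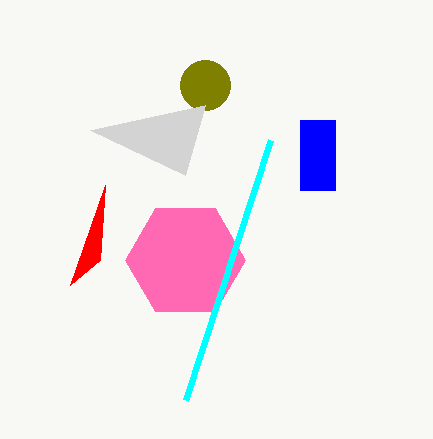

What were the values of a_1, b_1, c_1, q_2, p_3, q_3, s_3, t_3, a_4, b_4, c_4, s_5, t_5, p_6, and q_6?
a_1 = 205, b_1 = 85, c_1 = 25, q_2 = 260, p_3 = 300, q_3 = 120, s_3 = 335, t_3 = 190, a_4 = 185, b_4 = 260, c_4 = 60, s_5 = 185, t_5 = 400, p_6 = 205, q_6 = 105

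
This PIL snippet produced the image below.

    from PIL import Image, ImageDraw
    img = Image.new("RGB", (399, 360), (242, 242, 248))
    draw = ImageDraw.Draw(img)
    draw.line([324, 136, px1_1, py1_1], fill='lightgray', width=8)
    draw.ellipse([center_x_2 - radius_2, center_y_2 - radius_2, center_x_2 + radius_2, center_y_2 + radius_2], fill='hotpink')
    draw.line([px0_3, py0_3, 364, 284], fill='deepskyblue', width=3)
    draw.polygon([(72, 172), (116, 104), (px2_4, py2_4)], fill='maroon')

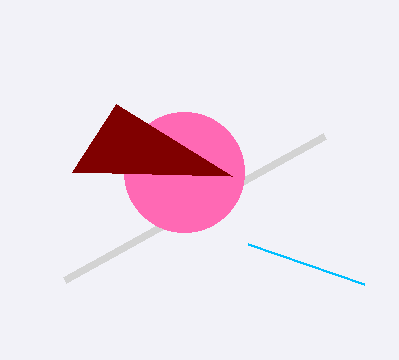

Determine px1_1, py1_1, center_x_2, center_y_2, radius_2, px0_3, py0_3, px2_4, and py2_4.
px1_1 = 64; py1_1 = 280; center_x_2 = 184; center_y_2 = 172; radius_2 = 60; px0_3 = 248; py0_3 = 244; px2_4 = 232; py2_4 = 176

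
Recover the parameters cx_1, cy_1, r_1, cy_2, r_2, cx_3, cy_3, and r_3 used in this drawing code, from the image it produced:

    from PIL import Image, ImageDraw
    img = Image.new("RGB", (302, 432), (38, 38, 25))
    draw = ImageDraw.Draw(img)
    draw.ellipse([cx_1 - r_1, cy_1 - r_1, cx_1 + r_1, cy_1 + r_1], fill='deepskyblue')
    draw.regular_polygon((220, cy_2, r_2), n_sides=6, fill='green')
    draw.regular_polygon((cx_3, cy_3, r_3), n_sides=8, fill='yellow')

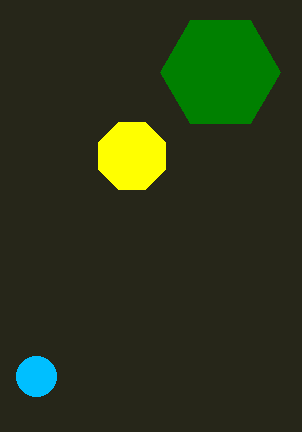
cx_1 = 36; cy_1 = 376; r_1 = 20; cy_2 = 72; r_2 = 60; cx_3 = 132; cy_3 = 156; r_3 = 36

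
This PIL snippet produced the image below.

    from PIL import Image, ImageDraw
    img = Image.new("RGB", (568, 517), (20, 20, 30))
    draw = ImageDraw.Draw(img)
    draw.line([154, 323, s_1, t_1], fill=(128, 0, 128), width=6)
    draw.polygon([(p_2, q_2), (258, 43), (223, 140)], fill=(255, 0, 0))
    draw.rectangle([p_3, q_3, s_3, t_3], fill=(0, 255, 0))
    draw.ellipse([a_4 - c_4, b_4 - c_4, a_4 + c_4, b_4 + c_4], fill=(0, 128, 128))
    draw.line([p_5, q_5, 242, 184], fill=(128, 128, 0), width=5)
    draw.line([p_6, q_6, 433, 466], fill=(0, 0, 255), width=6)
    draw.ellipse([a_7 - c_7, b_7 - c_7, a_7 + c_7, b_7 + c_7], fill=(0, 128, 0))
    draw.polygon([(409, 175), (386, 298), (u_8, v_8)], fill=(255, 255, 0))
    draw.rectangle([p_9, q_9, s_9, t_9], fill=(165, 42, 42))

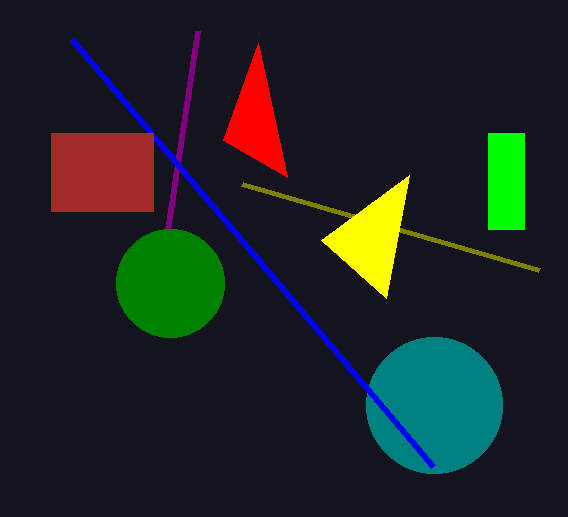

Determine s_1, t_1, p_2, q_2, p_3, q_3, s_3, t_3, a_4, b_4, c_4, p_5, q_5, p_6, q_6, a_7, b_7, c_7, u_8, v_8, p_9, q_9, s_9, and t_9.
s_1 = 198, t_1 = 31, p_2 = 287, q_2 = 177, p_3 = 488, q_3 = 133, s_3 = 524, t_3 = 229, a_4 = 434, b_4 = 405, c_4 = 68, p_5 = 539, q_5 = 270, p_6 = 72, q_6 = 39, a_7 = 170, b_7 = 283, c_7 = 54, u_8 = 321, v_8 = 240, p_9 = 51, q_9 = 133, s_9 = 153, t_9 = 211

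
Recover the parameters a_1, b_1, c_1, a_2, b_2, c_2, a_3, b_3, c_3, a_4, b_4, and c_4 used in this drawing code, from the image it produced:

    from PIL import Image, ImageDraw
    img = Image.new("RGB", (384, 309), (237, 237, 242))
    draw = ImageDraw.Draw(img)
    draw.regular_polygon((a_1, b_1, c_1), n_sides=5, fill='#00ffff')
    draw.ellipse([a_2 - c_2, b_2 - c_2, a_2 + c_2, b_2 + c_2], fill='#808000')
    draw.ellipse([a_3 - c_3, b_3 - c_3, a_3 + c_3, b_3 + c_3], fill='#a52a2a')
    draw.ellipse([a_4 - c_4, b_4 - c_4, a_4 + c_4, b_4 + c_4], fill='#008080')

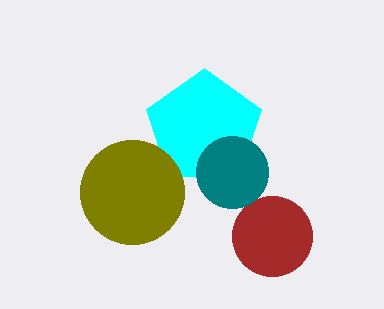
a_1 = 204
b_1 = 128
c_1 = 60
a_2 = 132
b_2 = 192
c_2 = 52
a_3 = 272
b_3 = 236
c_3 = 40
a_4 = 232
b_4 = 172
c_4 = 36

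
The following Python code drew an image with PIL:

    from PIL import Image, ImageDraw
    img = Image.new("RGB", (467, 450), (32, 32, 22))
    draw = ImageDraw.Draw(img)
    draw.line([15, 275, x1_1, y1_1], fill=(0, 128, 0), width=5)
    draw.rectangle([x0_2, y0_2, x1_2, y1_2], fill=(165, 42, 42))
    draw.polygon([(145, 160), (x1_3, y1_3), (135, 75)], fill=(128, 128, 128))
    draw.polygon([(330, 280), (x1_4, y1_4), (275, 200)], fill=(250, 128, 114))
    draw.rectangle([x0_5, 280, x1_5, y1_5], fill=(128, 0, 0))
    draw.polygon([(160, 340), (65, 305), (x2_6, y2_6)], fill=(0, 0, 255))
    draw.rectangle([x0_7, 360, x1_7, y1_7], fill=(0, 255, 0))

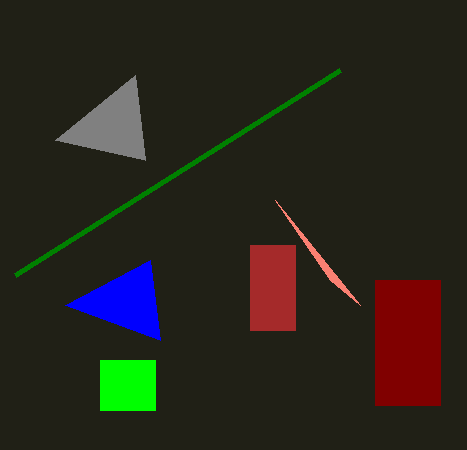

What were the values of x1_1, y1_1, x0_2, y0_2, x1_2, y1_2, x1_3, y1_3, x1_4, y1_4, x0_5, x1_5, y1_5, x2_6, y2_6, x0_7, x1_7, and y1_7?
x1_1 = 340, y1_1 = 70, x0_2 = 250, y0_2 = 245, x1_2 = 295, y1_2 = 330, x1_3 = 55, y1_3 = 140, x1_4 = 360, y1_4 = 305, x0_5 = 375, x1_5 = 440, y1_5 = 405, x2_6 = 150, y2_6 = 260, x0_7 = 100, x1_7 = 155, y1_7 = 410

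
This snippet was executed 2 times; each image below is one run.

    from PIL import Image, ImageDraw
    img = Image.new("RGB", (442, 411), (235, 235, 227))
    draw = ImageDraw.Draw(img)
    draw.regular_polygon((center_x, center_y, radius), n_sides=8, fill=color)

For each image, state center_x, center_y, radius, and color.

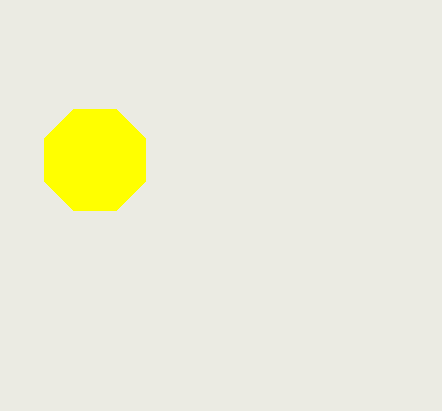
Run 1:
center_x = 95
center_y = 160
radius = 55
color = 'yellow'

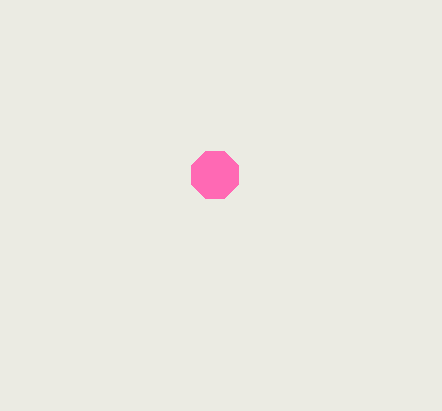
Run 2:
center_x = 215
center_y = 175
radius = 25
color = 'hotpink'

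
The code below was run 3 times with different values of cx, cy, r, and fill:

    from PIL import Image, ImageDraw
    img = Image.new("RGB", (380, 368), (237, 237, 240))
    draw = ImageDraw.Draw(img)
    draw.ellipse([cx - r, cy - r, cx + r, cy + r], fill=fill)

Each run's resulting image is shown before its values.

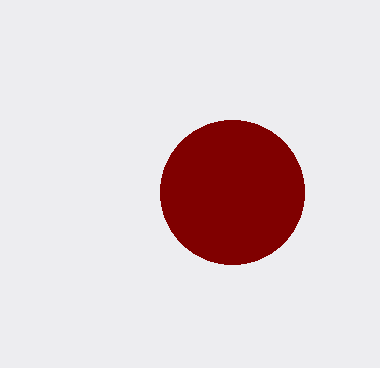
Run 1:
cx = 232, cy = 192, r = 72, fill = 'maroon'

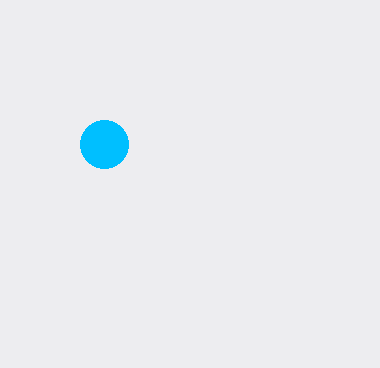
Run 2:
cx = 104, cy = 144, r = 24, fill = 'deepskyblue'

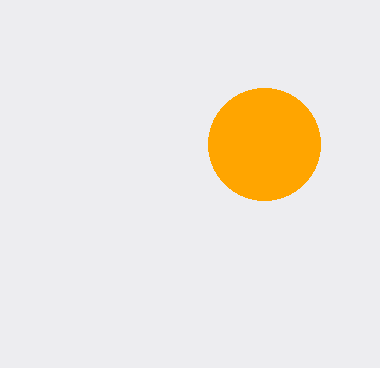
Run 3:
cx = 264, cy = 144, r = 56, fill = 'orange'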